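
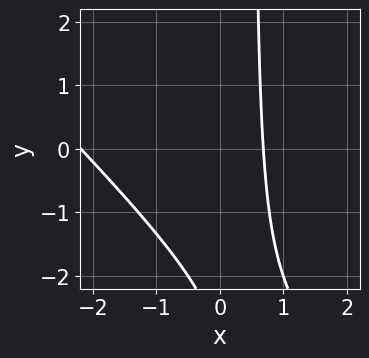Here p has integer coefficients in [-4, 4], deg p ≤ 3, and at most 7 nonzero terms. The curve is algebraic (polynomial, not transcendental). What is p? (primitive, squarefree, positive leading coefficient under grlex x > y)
(a) Degree: no degree-1 curve has this shape, so deg p = 2.
(b) Reading off the gridlines: no y-intercept at any integer in the box.
(c) Assembling these constraints gives the stated polynomial.

2*x^2 + 2*x*y + 3*x - y - 3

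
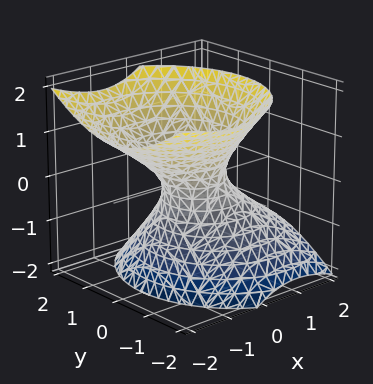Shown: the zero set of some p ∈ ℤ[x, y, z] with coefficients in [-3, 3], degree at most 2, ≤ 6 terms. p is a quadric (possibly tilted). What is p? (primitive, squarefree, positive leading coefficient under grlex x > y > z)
deg p = 2.
From the axis intercepts and sections: no z-intercept at any integer in the box.
These observations pin down the coefficients.

2*x^2 + 2*x*z + 2*y^2 - 2*z^2 - 1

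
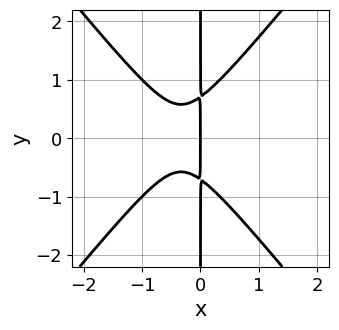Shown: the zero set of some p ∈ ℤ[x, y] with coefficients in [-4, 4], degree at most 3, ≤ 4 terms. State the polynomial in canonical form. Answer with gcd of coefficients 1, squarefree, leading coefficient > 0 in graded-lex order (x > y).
3*x^3 - 2*x*y^2 + 2*x^2 + x

Degree: a generic line meets the curve in up to 3 points, so deg p = 3.
Symmetries: the y ↦ −y reflection is a symmetry, so y appears only in even powers.
Checking where it meets the axes: the visible y-axis segment lies entirely on the curve; it crosses the x-axis at the gridline x = 0.
Putting this together gives p.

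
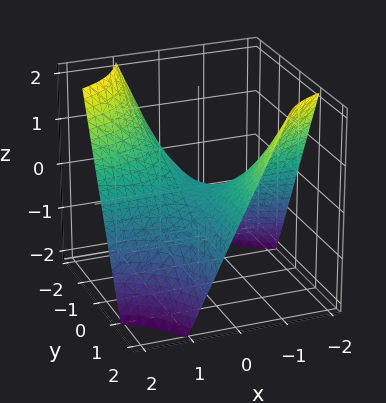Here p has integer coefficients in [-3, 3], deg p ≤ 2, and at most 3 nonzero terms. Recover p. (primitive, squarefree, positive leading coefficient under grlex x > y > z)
x*y + z

1. Degree: a hyperbolic paraboloid; a quadric, so deg p = 2.
2. From the visible intercepts: every point of the y-axis in the box is on the surface; it crosses the z-axis at the gridline z = 0; the visible x-axis segment lies entirely on the surface.
3. Fitting integer coefficients to these (and the overall shape) gives p.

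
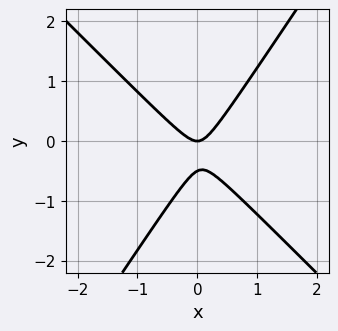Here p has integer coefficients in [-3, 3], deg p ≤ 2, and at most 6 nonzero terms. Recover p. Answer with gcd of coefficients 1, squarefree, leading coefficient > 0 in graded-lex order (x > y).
3*x^2 + x*y - 2*y^2 - y

1. deg p = 2. No degree-1 curve has this shape.
2. Reading off the gridlines: it meets the x-axis at x = 0 (among the integer gridlines); it crosses the y-axis at the gridline y = 0.
3. Putting this together gives p.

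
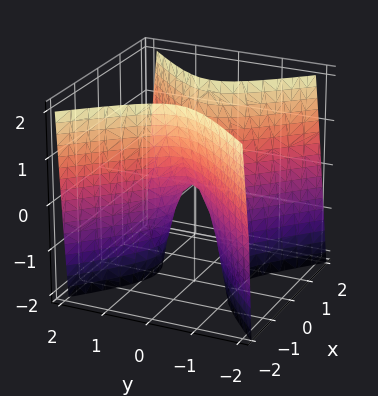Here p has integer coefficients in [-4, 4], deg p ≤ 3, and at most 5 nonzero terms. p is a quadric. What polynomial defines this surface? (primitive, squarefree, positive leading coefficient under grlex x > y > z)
3*x^2 - 3*y^2 - z

1. deg p = 2. A hyperbolic paraboloid; a quadric.
2. Symmetries: mirror symmetry x ↦ −x ⇒ only even powers of x; the y ↦ −y reflection is a symmetry, so y appears only in even powers.
3. Checking where it meets the axes: it meets the x-axis at x = 0 (among the integer gridlines); one z-axis crossing is at z = 0; it meets the y-axis at y = 0 (among the integer gridlines).
4. Putting this together gives p.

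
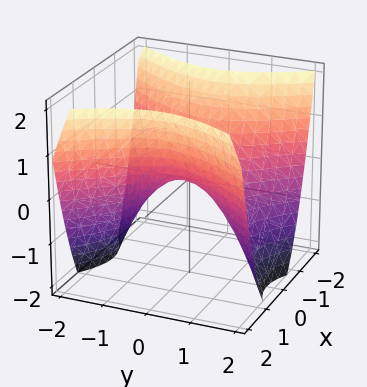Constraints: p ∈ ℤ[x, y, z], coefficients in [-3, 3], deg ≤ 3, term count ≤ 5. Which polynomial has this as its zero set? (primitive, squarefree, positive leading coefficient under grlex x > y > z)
First, deg p = 2.
Then, symmetries: the x ↦ −x reflection is a symmetry, so x appears only in even powers; mirror symmetry y ↦ −y ⇒ only even powers of y.
Then, from the axis intercepts and sections: one x-axis crossing is at x = 0; it crosses the z-axis at the gridline z = 0; one y-axis crossing is at y = 0.
Finally, fitting integer coefficients to these (and the overall shape) gives p.

3*x^2 - 2*y^2 - 3*z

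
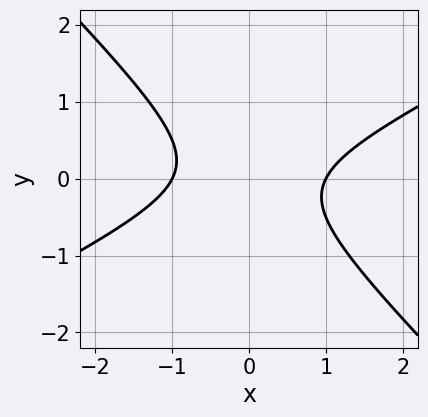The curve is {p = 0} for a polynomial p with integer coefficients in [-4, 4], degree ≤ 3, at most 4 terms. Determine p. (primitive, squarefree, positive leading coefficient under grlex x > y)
(a) The degree is 2 — no degree-1 curve has this shape.
(b) Observable constraints: the curve avoids every integer y-axis point in the box; among the integer gridlines, it crosses the x-axis at x ∈ {-1, 1}.
(c) Assembling these constraints gives the stated polynomial.

x^2 - x*y - 2*y^2 - 1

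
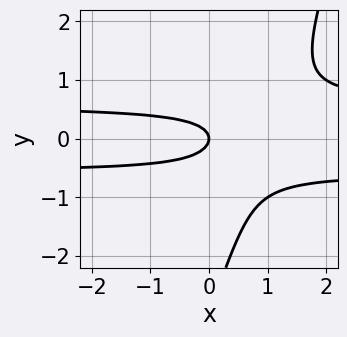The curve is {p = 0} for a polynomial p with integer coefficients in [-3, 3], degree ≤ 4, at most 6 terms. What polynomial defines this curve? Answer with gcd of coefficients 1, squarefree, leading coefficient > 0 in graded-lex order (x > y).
1. Degree: no degree-2 curve has this shape, so deg p = 3.
2. Observable constraints: it crosses the x-axis at the gridline x = 0; it crosses the y-axis at the gridline y = 0.
3. Matching integer coefficients to the picture gives p.

3*x*y^2 - y^3 - 3*y^2 - x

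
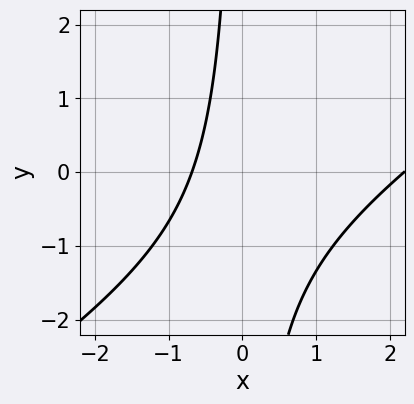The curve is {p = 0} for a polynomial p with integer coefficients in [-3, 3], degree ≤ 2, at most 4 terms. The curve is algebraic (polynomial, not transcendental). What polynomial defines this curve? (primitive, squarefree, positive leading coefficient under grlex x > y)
1. Degree: no degree-1 curve has this shape, so deg p = 2.
2. From the axis intercepts and sections: it misses every integer gridline on the y-axis.
3. Putting this together gives p.

2*x^2 - 3*x*y - 3*x - 3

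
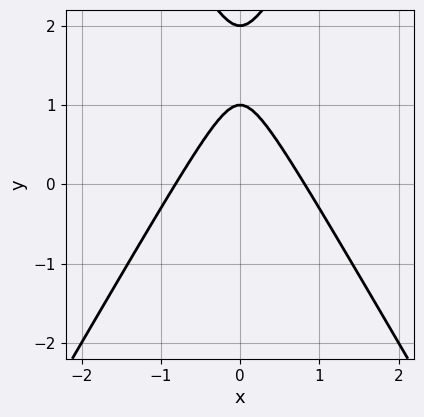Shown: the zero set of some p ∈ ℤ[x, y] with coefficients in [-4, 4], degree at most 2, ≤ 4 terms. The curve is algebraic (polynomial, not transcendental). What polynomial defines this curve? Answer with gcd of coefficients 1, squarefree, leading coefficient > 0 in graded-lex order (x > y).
First, deg p = 2. The shape is more complex than any degree-1 curve.
Next, symmetries: the x ↦ −x reflection is a symmetry, so x appears only in even powers.
Then, against the integer gridlines: the y-axis gridline crossings are at y ∈ {1, 2}.
Finally, matching integer coefficients to the picture gives p.

3*x^2 - y^2 + 3*y - 2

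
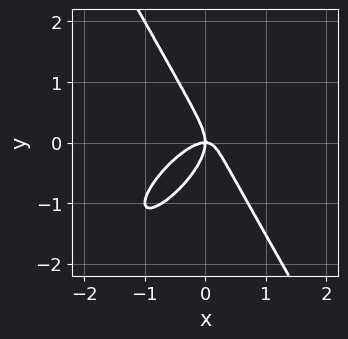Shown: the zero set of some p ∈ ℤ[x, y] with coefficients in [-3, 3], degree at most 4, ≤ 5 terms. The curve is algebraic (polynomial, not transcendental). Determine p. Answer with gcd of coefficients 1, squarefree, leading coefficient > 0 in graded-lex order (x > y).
2*x^3 - 2*x^2*y + y^3 + x*y

1. deg p = 3. A generic line meets the curve in up to 3 points.
2. From the visible intercepts: it meets the x-axis at x = 0 (among the integer gridlines); it crosses the y-axis at the gridline y = 0.
3. Putting this together gives p.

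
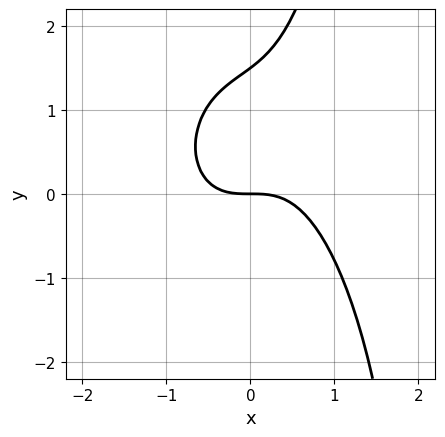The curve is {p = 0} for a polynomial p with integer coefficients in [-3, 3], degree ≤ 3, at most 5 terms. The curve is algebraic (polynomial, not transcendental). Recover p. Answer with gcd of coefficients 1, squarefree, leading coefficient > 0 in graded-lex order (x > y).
3*x^3 + x*y^2 - 2*y^2 + 3*y

(a) The degree is 3 — the shape is more complex than any degree-2 curve.
(b) From the axis intercepts and sections: it meets the x-axis at x = 0 (among the integer gridlines); it crosses the y-axis at the gridline y = 0.
(c) Together with the visible shape, these determine p as stated.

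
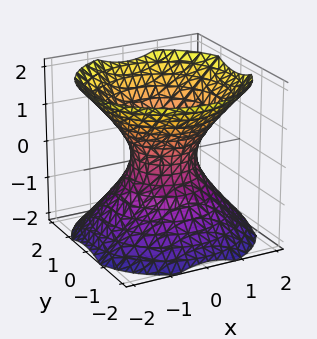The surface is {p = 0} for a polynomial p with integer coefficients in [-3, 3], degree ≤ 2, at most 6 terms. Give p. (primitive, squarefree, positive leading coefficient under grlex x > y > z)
3*x^2 + 3*y^2 - 3*z^2 - 2

First, degree: an hourglass — one-sheet hyperboloid; a quadric, so deg p = 2.
Then, symmetries: the surface is invariant under rotation about z: p = q(x² + y², z); the z ↦ −z reflection is a symmetry, so z appears only in even powers.
Then, observable constraints: it misses every integer gridline on the z-axis; a circular section at z = 1 has radius between 1 and 2.
Finally, these observations pin down the coefficients.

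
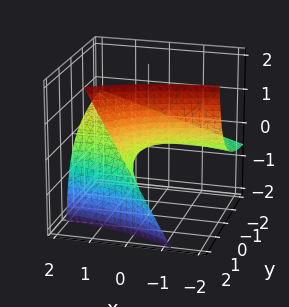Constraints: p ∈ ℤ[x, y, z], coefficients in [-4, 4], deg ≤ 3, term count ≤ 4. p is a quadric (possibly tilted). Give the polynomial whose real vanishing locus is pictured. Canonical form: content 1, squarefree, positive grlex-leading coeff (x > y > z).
x*y - 2*y*z + 3*z

The degree is 2 — no degree-1 surface has this shape.
Observable constraints: every point of the x-axis in the box is on the surface; it crosses the z-axis at the gridline z = 0; the visible y-axis segment lies entirely on the surface.
Assembling these constraints gives the stated polynomial.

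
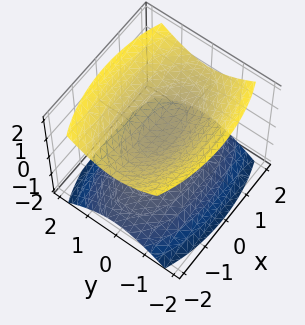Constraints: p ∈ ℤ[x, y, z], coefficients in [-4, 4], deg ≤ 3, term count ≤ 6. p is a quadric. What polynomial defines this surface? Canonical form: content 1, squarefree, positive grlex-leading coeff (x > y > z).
x^2 + 3*y^2 - 3*z^2 + 1

1. The picture has 2 separate pieces. Treating them together as one polynomial.
2. Degree: two sheets facing apart; a quadric, so deg p = 2.
3. Symmetries: the x ↦ −x reflection is a symmetry, so x appears only in even powers; mirror symmetry z ↦ −z ⇒ only even powers of z; mirror symmetry y ↦ −y ⇒ only even powers of y.
4. Against the integer gridlines: no x-intercept at any integer in the box; no y-intercept at any integer in the box.
5. Together with the visible shape, these determine p as stated.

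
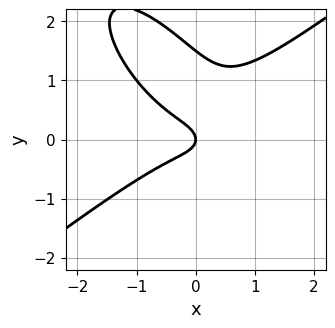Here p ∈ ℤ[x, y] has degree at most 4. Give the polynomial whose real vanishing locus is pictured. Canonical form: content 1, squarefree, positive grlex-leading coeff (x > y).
2*x^3 - 2*x*y^2 - 2*y^3 + 3*y^2 + x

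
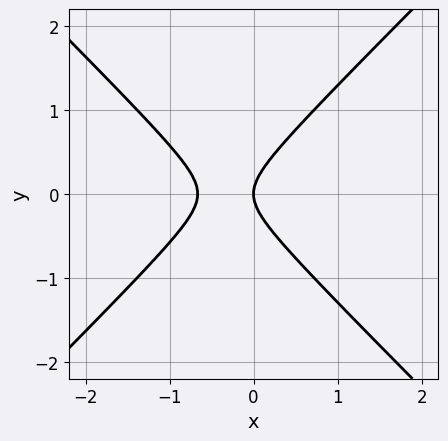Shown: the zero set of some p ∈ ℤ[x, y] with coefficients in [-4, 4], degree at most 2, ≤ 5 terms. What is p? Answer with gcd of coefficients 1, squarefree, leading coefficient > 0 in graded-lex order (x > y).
3*x^2 - 3*y^2 + 2*x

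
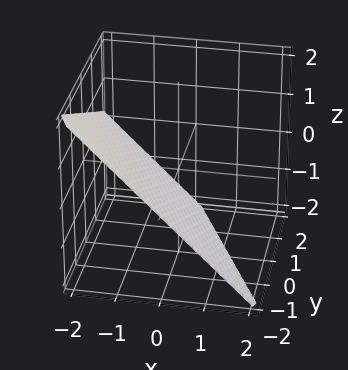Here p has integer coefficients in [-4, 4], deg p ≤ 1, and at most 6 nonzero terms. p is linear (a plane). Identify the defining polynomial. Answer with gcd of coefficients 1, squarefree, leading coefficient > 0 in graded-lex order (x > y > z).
2*x + y + 2*z + 2

The degree is 1 — the surface is flat (a plane).
Reading off the gridlines: one z-axis crossing is at z = -1; one x-axis crossing is at x = -1; it meets the y-axis at y = -2 (among the integer gridlines).
Solving for integer coefficients yields p as stated.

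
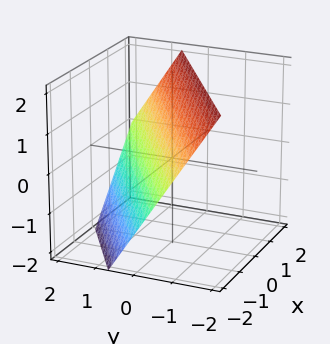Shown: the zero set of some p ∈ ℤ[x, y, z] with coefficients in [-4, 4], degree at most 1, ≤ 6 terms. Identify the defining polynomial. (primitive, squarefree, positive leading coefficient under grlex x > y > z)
2*x - 3*y - 2*z + 2

First, the degree is 1 — every cross-section is a straight line — this is a plane.
Then, reading off the gridlines: one x-axis crossing is at x = -1; it crosses the z-axis at the gridline z = 1.
Finally, fitting integer coefficients to these (and the overall shape) gives p.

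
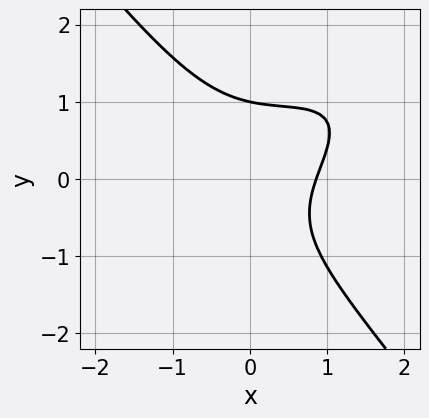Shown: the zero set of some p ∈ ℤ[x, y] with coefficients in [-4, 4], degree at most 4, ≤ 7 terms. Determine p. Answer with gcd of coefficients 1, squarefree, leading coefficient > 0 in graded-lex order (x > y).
(a) The degree is 3 — a generic line meets the curve in up to 3 points.
(b) Reading off the gridlines: it crosses the y-axis at the gridline y = 1.
(c) Together with the visible shape, these determine p as stated.

2*x^3 - 3*x^2*y + 3*y^3 + 2*x - 3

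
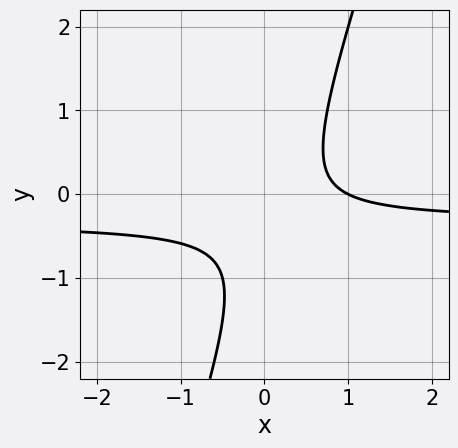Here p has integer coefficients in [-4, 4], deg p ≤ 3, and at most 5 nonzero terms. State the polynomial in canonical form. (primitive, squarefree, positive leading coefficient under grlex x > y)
(a) Degree: no degree-1 curve has this shape, so deg p = 2.
(b) Observable constraints: one x-axis crossing is at x = 1; it misses every integer gridline on the y-axis.
(c) Assembling these constraints gives the stated polynomial.

3*x*y - y^2 + x - y - 1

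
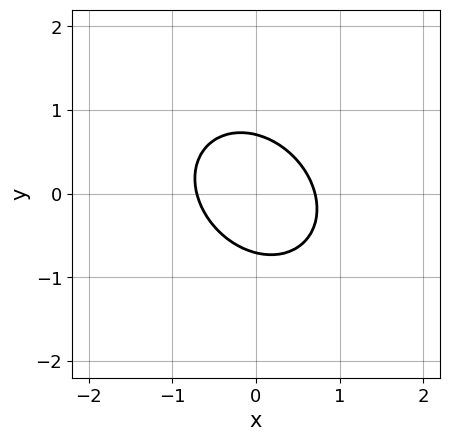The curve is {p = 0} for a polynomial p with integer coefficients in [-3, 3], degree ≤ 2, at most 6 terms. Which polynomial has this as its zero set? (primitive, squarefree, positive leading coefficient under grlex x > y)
2*x^2 + x*y + 2*y^2 - 1

(a) Degree: the shape is more complex than any degree-1 curve, so deg p = 2.
(b) Solving for integer coefficients yields p as stated.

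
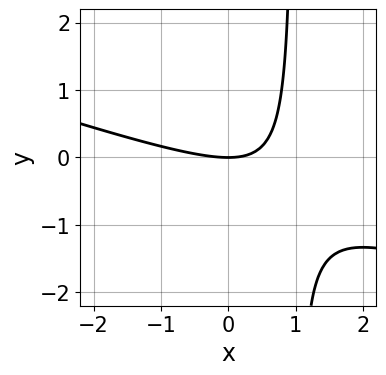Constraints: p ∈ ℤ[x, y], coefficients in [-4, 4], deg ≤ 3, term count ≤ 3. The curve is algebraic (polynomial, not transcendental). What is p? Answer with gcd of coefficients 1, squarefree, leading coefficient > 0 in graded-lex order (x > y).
deg p = 2. The shape is more complex than any degree-1 curve.
Against the integer gridlines: one x-axis crossing is at x = 0; it meets the y-axis at y = 0 (among the integer gridlines).
Fitting integer coefficients to these (and the overall shape) gives p.

x^2 + 3*x*y - 3*y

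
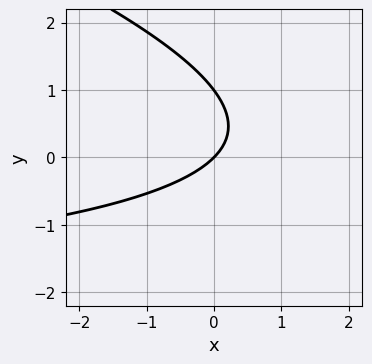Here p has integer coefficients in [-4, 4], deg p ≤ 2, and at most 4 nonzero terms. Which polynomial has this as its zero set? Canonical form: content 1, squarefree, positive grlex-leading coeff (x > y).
x*y + 3*y^2 + 3*x - 3*y

First, the degree is 2 — the shape is more complex than any degree-1 curve.
Then, from the visible intercepts: the y-axis gridline crossings are at y ∈ {0, 1}; it meets the x-axis at x = 0 (among the integer gridlines).
Finally, matching integer coefficients to the picture gives p.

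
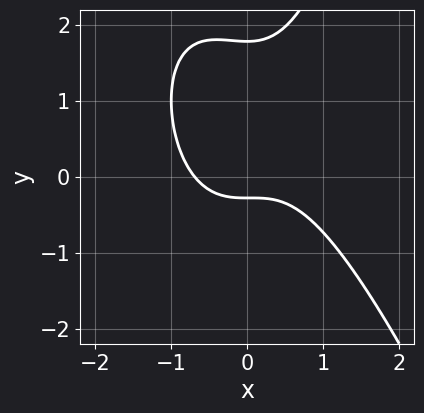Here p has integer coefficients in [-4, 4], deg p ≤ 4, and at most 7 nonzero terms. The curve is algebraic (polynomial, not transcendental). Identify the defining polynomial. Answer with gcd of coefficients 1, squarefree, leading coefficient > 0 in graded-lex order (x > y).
3*x^3 + x^2*y - 2*y^2 + 3*y + 1

Degree: the shape is more complex than any degree-2 curve, so deg p = 3.
The integer polynomial consistent with all of this is the stated p.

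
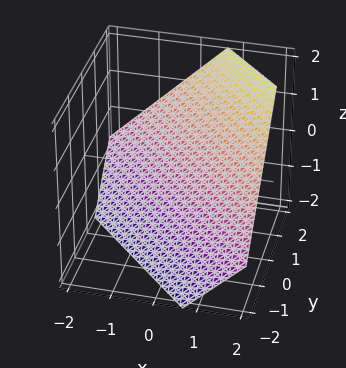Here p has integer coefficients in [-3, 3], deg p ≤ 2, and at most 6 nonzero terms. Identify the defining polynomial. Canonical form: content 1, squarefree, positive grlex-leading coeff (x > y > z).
1. The degree is 1 — every cross-section is a straight line — this is a plane.
2. Solving for integer coefficients yields p as stated.

3*x + 3*y - 3*z - 2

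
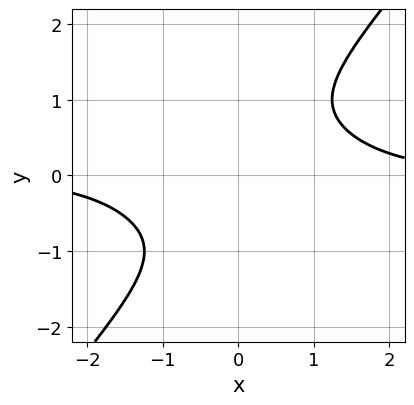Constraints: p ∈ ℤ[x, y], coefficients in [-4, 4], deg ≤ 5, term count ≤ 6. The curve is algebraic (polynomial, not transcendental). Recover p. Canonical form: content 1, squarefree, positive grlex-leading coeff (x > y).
(a) The degree is 4 — a generic line meets the curve in up to 4 points.
(b) Against the integer gridlines: the curve avoids every integer y-axis point in the box; the curve avoids every integer x-axis point in the box.
(c) Solving for integer coefficients yields p as stated.

x^3*y + 2*x^2*y^2 - 2*y^4 - 3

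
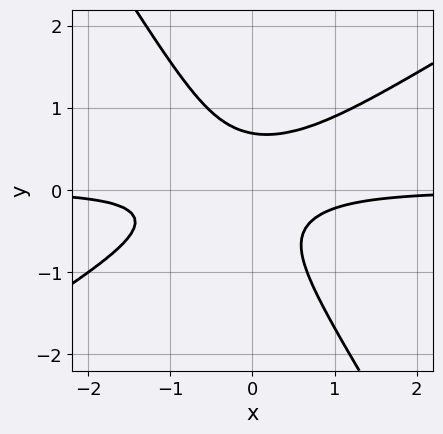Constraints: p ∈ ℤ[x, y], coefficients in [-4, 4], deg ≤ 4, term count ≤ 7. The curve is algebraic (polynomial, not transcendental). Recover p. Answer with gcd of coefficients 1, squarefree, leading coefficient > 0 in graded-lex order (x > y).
3*x^2*y - 3*x*y^2 - 3*y^3 + x*y + 1

(a) deg p = 3. No degree-2 curve has this shape.
(b) Checking where it meets the axes: the curve avoids every integer x-axis point in the box.
(c) These observations pin down the coefficients.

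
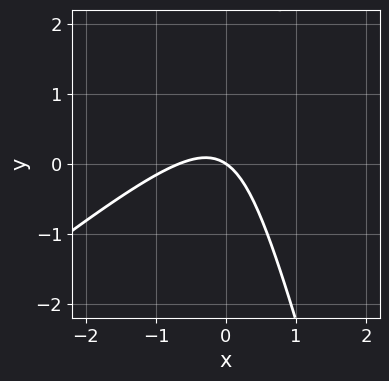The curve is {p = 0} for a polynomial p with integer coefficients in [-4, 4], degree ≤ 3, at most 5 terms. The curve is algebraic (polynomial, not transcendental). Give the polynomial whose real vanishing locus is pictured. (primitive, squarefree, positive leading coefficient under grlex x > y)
(a) The degree is 2 — a generic line meets the curve in up to 2 points.
(b) Observable constraints: it meets the y-axis at y = 0 (among the integer gridlines); it meets the x-axis at x = 0 (among the integer gridlines).
(c) Solving for integer coefficients yields p as stated.

3*x^2 - 3*x*y - y^2 + 2*x + 3*y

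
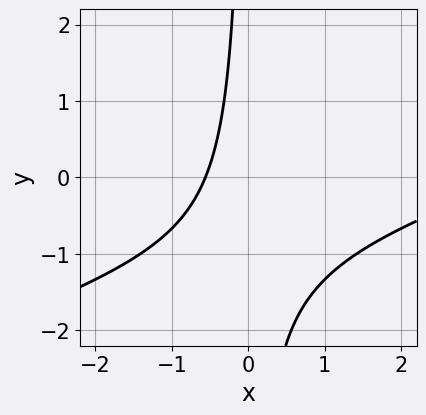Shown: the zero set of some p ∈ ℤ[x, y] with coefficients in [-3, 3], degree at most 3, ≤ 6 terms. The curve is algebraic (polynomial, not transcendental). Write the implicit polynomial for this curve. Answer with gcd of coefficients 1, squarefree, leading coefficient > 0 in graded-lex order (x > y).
1. Degree: no degree-1 curve has this shape, so deg p = 2.
2. Checking where it meets the axes: no y-intercept at any integer in the box.
3. Together with the visible shape, these determine p as stated.

x^2 - 3*x*y - 3*x - 2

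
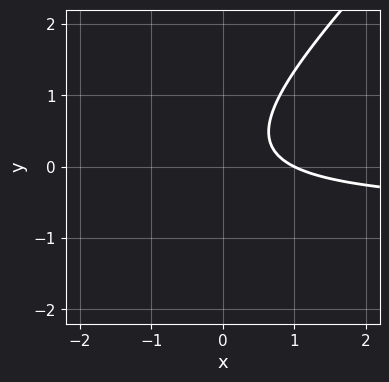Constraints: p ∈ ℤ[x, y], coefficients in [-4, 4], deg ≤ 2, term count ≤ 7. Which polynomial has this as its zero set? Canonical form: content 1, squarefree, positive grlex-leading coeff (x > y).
3*x*y - 3*y^2 + 2*x + y - 2

1. The degree is 2 — a generic line meets the curve in up to 2 points.
2. Observable constraints: no y-intercept at any integer in the box; it meets the x-axis at x = 1 (among the integer gridlines).
3. Matching integer coefficients to the picture gives p.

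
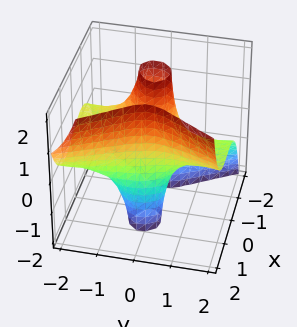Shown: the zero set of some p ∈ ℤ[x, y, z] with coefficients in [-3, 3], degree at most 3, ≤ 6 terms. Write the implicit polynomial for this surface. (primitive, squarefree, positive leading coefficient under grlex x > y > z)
2*x^3 - 2*y^2*z + x*y - 2*x

(a) Degree: the shape is more complex than any degree-2 surface, so deg p = 3.
(b) Against the integer gridlines: every point of the y-axis in the box is on the surface; the x-axis gridline crossings are at x ∈ {-1, 0, 1}; every point of the z-axis in the box is on the surface.
(c) The integer polynomial consistent with all of this is the stated p.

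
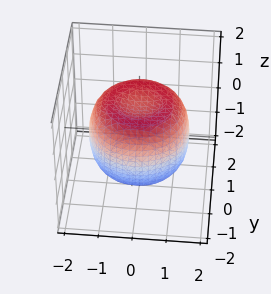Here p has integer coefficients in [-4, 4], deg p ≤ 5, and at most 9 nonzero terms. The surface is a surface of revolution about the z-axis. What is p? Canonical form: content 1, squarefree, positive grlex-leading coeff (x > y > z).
2*x^4 + 4*x^2*y^2 + 2*y^4 - 3*x^2 - 3*y^2 + 3*z^2 - 3

1. The degree is 4 — a generic line meets the surface in up to 4 points.
2. Symmetries: the surface is invariant under rotation about z: p = q(x² + y², z).
3. Checking where it meets the axes: among the integer gridlines, it crosses the z-axis at z ∈ {-1, 1}; a circular section at z = -1 has radius between 1 and 2.
4. These observations pin down the coefficients.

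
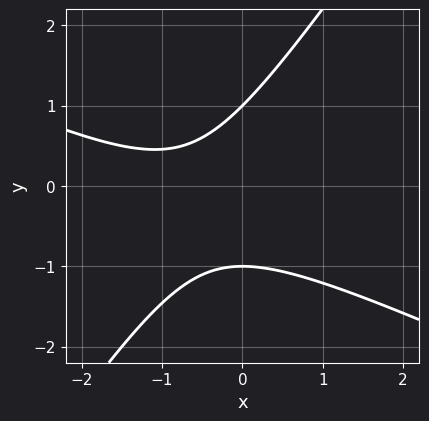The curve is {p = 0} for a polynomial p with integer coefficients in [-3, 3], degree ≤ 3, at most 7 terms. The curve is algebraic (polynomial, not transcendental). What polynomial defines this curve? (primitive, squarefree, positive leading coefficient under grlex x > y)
(a) The degree is 2 — a generic line meets the curve in up to 2 points.
(b) Checking where it meets the axes: among the integer gridlines, it crosses the y-axis at y ∈ {-1, 1}; no x-intercept at any integer in the box.
(c) Assembling these constraints gives the stated polynomial.

2*x^2 + 3*x*y - 3*y^2 + 3*x + 3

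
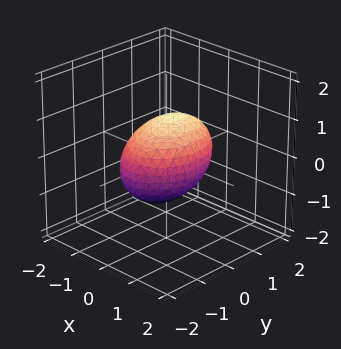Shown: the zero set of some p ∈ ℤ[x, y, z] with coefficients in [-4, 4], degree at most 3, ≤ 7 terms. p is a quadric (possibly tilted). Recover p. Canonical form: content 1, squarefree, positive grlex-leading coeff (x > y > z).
3*x^2 + 2*y^2 - y*z + 3*z^2 - 3

(a) deg p = 2.
(b) From the visible intercepts: among the integer gridlines, it crosses the z-axis at z ∈ {-1, 1}; the x-axis gridline crossings are at x ∈ {-1, 1}.
(c) Putting this together gives p.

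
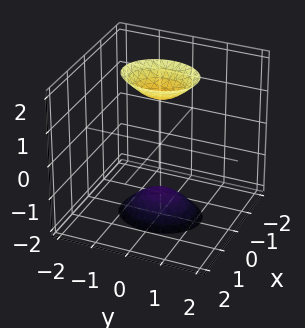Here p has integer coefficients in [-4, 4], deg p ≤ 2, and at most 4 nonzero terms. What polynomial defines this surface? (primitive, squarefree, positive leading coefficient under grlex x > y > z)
3*x^2 + 2*y^2 - z^2 + 2

1. The picture has 2 separate pieces.
2. Degree: two separate bowl-shaped sheets opening away from each other; a quadric, so deg p = 2.
3. Symmetries: the x ↦ −x reflection is a symmetry, so x appears only in even powers; it's symmetric under y → −y, forcing even powers of y; mirror symmetry z ↦ −z ⇒ only even powers of z.
4. From the axis intercepts and sections: the surface avoids every integer x-axis point in the box; it misses every integer gridline on the y-axis.
5. Assembling these constraints gives the stated polynomial.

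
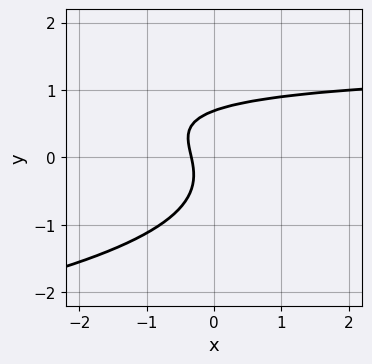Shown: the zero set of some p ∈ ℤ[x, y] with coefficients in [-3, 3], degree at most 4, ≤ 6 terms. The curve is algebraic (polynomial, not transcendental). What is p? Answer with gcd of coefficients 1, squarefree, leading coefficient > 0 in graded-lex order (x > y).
First, deg p = 3.
Finally, matching integer coefficients to the picture gives p.

3*y^3 + 2*x*y - 3*x - 1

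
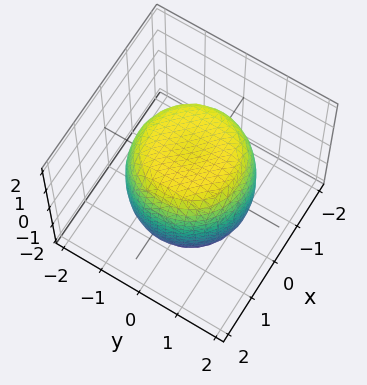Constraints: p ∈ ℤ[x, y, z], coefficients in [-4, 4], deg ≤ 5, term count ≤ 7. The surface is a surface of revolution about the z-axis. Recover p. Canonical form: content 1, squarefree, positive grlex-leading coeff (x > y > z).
x^4 + 2*x^2*y^2 + y^4 - x^2 - y^2 + z^2 - 2

(a) The degree is 4 — a generic line meets the surface in up to 4 points.
(b) By symmetry, the z-axis is an axis of rotation, so x and y enter only as x² + y².
(c) Against the integer gridlines: a circular section at z = 0 has radius between 1 and 2.
(d) Matching integer coefficients to the picture gives p.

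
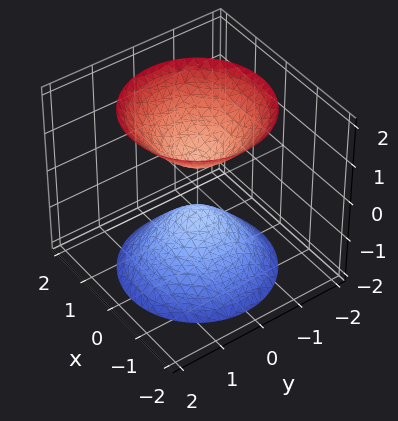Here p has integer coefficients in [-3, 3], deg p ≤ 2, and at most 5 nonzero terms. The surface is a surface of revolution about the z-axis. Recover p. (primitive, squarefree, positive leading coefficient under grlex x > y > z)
1. The picture has 2 separate pieces.
2. Degree: no degree-1 surface has this shape, so deg p = 2.
3. By symmetry, every cross-section ⟂ z is a circle, so x, y appear only via x² + y².
4. Against the integer gridlines: it misses every integer gridline on the x-axis; no y-intercept at any integer in the box; a circular section at z = -2 has radius between 1 and 2.
5. Fitting integer coefficients to these (and the overall shape) gives p.

3*x^2 + 3*y^2 - 2*z^2 + 1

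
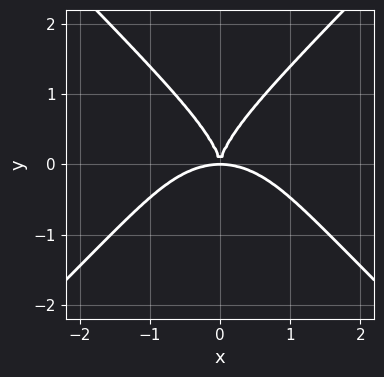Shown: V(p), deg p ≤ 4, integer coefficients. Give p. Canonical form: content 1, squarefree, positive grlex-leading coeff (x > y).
x^4 - y^4 + 2*x^2*y

Degree: the shape is more complex than any degree-3 curve, so deg p = 4.
Symmetries: mirror symmetry x ↦ −x ⇒ only even powers of x.
Against the integer gridlines: it meets the x-axis at x = 0 (among the integer gridlines); one y-axis crossing is at y = 0.
Solving for integer coefficients yields p as stated.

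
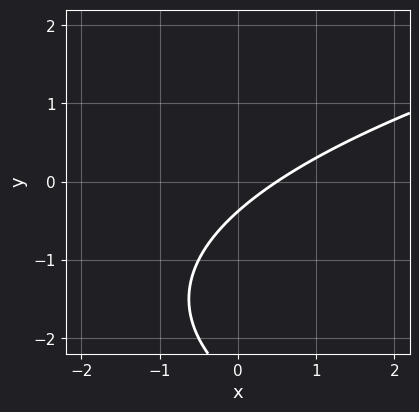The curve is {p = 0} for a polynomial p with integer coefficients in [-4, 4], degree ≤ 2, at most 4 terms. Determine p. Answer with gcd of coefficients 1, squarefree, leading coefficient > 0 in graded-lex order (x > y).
y^2 - 2*x + 3*y + 1

(a) deg p = 2. The shape is more complex than any degree-1 curve.
(b) The integer polynomial consistent with all of this is the stated p.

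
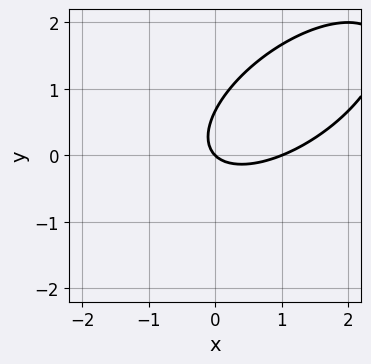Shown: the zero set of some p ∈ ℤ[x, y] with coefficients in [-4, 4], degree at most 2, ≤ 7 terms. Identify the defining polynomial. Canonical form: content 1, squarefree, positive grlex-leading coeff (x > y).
First, degree: a generic line meets the curve in up to 2 points, so deg p = 2.
Then, from the visible intercepts: among the integer gridlines, it crosses the x-axis at x ∈ {0, 1}; one y-axis crossing is at y = 0.
Finally, solving for integer coefficients yields p as stated.

2*x^2 - 3*x*y + 3*y^2 - 2*x - 2*y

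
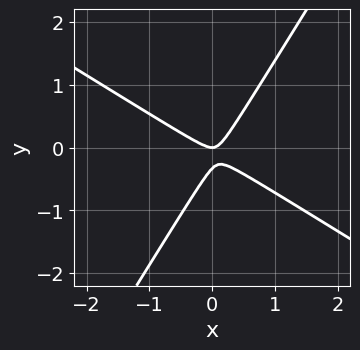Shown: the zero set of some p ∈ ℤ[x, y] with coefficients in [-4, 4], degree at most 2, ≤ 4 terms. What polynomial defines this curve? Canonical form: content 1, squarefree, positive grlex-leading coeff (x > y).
1. deg p = 2. No degree-1 curve has this shape.
2. From the visible intercepts: it crosses the y-axis at the gridline y = 0; it meets the x-axis at x = 0 (among the integer gridlines).
3. Together with the visible shape, these determine p as stated.

3*x^2 + 3*x*y - 3*y^2 - y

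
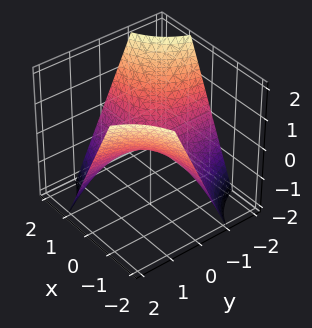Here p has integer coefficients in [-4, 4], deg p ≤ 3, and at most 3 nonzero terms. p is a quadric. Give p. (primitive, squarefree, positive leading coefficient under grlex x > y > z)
x*y + z

(a) The degree is 2 — a saddle surface; a quadric.
(b) Reading off the gridlines: every point of the x-axis in the box is on the surface; one z-axis crossing is at z = 0.
(c) The integer polynomial consistent with all of this is the stated p. Check: (0, -2, 0) on the y-axis lies on the surface, and p(0, -2, 0) = 0. ✓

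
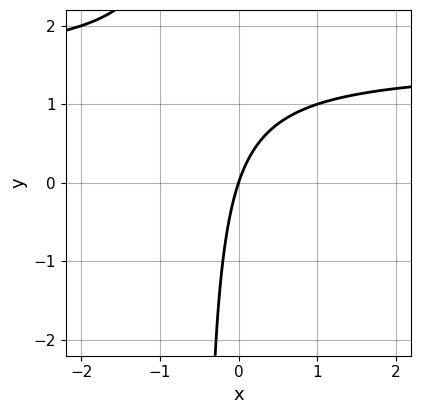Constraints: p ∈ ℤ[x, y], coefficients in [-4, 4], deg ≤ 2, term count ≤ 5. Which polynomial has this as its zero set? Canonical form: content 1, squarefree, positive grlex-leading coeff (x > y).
First, deg p = 2.
Then, against the integer gridlines: one y-axis crossing is at y = 0; one x-axis crossing is at x = 0.
Finally, matching integer coefficients to the picture gives p.

2*x*y - 3*x + y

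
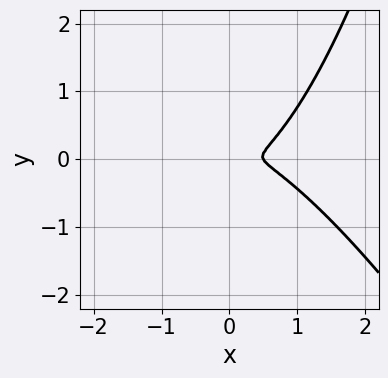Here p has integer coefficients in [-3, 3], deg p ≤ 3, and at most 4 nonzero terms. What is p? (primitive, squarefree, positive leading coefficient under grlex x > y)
Degree: no degree-2 curve has this shape, so deg p = 3.
The integer polynomial consistent with all of this is the stated p.

2*x^3 + x^2*y - x^2 - 3*y^2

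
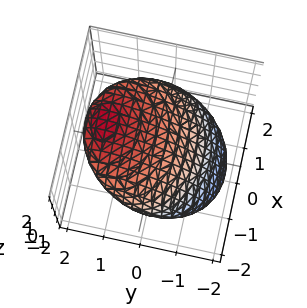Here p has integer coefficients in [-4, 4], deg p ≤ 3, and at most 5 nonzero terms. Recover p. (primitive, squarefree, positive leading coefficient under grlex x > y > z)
1. The degree is 2 — a generic line meets the surface in up to 2 points.
2. Putting this together gives p.

x^2 + 2*y^2 - 3*y*z + 2*z^2 - 3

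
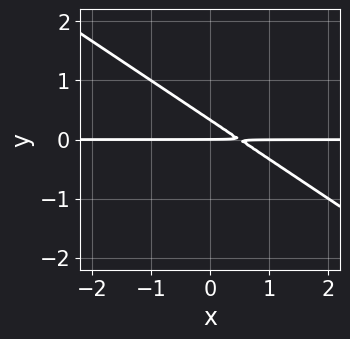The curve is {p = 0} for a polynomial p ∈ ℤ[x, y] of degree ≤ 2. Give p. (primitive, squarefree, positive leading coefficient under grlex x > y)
1. deg p = 2. No degree-1 curve has this shape.
2. From the visible intercepts: it meets the y-axis at y = 0 (among the integer gridlines); every point of the x-axis in the box is on the curve.
3. Fitting integer coefficients to these (and the overall shape) gives p.

2*x*y + 3*y^2 - y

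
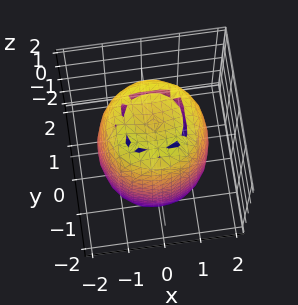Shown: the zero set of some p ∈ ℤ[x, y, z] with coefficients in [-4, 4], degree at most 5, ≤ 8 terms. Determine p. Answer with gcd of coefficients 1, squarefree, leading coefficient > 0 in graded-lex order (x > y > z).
2*x^4 + 4*x^2*y^2 + 2*y^4 - 3*x^2 - 3*y^2 + z^2 - 3

1. Degree: a generic line meets the surface in up to 4 points, so deg p = 4.
2. Symmetries: rotational symmetry about the z-axis ⇒ p depends on x, y only through x² + y².
3. Against the integer gridlines: a circular section at z = 0 has radius between 1 and 2.
4. Assembling these constraints gives the stated polynomial.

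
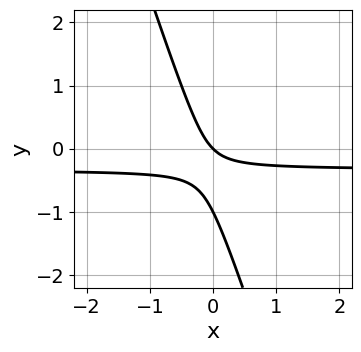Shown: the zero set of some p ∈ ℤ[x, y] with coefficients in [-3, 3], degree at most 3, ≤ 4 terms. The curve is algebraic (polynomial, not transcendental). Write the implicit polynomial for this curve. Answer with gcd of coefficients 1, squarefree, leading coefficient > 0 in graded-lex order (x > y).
3*x*y + y^2 + x + y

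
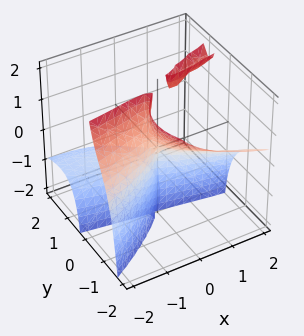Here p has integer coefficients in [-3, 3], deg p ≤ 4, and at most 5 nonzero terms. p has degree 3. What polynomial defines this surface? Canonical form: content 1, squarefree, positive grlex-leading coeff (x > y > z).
There are 2 components.
deg p = 3.
From the visible intercepts: every point of the z-axis in the box is on the surface; it meets the x-axis at x = 0 (among the integer gridlines); one y-axis crossing is at y = 0.
Assembling these constraints gives the stated polynomial.

3*x*y*z - 2*y^3 - 3*y^2*z - x^2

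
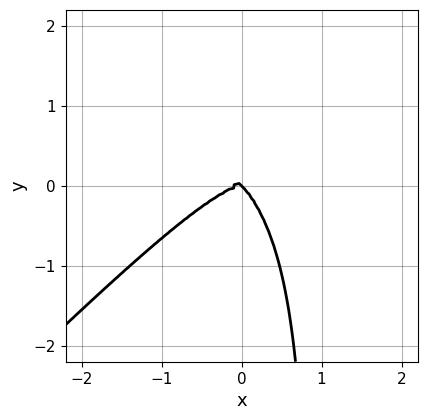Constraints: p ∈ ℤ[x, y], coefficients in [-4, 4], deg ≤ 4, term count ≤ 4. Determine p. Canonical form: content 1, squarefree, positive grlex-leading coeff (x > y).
x^4 - x*y^3 + x*y^2 + y^3

deg p = 4. The shape is more complex than any degree-3 curve.
From the visible intercepts: it crosses the y-axis at the gridline y = 0; one x-axis crossing is at x = 0.
Matching integer coefficients to the picture gives p.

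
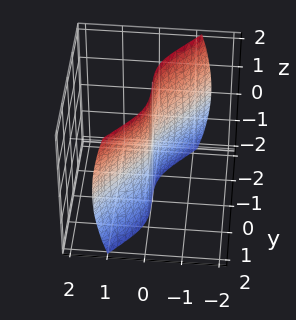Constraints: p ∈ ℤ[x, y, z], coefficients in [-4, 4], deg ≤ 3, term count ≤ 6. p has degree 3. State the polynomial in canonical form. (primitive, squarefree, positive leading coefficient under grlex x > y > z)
3*x^3 + x*z^2 - y^3 + x

First, degree: a generic line meets the surface in up to 3 points, so deg p = 3.
Next, from the axis intercepts and sections: one y-axis crossing is at y = 0; it crosses the x-axis at the gridline x = 0; the visible z-axis segment lies entirely on the surface.
Finally, the integer polynomial consistent with all of this is the stated p.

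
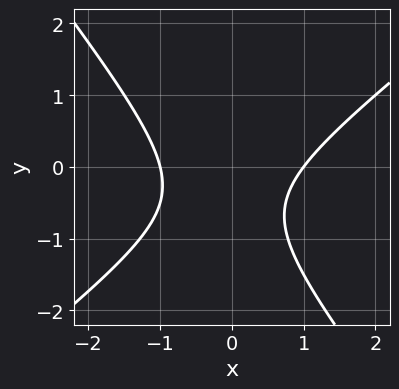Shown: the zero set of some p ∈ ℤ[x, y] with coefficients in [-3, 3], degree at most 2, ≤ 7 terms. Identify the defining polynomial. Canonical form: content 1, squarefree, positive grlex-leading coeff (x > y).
2*x^2 - x*y - 2*y^2 - 2*y - 2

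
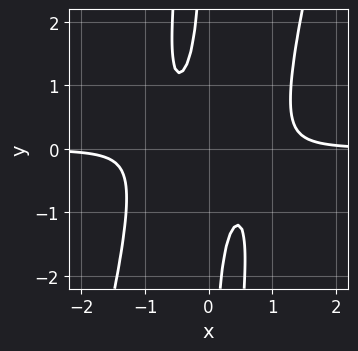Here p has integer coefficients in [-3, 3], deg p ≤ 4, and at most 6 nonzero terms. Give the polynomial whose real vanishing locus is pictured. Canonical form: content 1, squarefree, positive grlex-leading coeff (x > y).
1. deg p = 4. No degree-3 curve has this shape.
2. Checking where it meets the axes: no y-intercept at any integer in the box; the curve avoids every integer x-axis point in the box.
3. Solving for integer coefficients yields p as stated.

3*x^3*y - x^2*y^2 - 3*x*y - 1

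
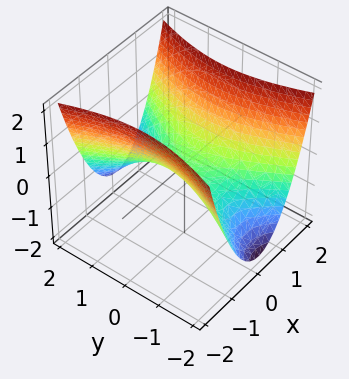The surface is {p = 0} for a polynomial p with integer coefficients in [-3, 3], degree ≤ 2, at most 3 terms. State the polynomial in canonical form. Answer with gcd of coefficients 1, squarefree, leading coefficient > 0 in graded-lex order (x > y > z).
3*x^2 - y^2 - 3*z

First, the degree is 2 — a hyperbolic paraboloid; a quadric.
Then, symmetries: mirror symmetry y ↦ −y ⇒ only even powers of y; mirror symmetry x ↦ −x ⇒ only even powers of x.
Next, observable constraints: it meets the x-axis at x = 0 (among the integer gridlines); one z-axis crossing is at z = 0.
Finally, solving for integer coefficients yields p as stated.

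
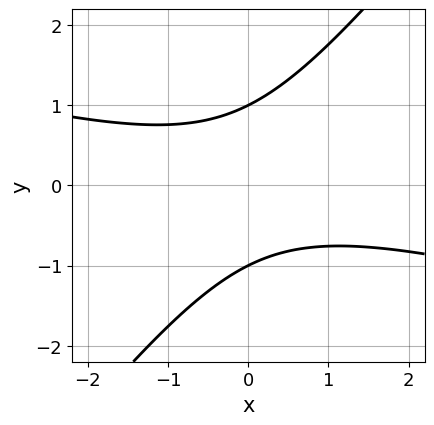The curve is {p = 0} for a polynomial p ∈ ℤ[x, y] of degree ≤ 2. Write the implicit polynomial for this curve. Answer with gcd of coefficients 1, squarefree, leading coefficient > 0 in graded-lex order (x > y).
x^2 + 3*x*y - 3*y^2 + 3

1. deg p = 2. A generic line meets the curve in up to 2 points.
2. Observable constraints: it misses every integer gridline on the x-axis; the y-axis gridline crossings are at y ∈ {-1, 1}.
3. Fitting integer coefficients to these (and the overall shape) gives p.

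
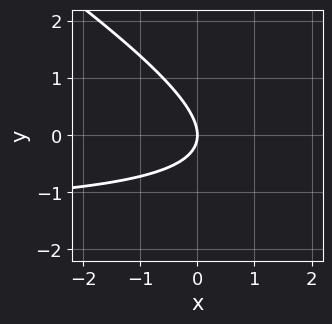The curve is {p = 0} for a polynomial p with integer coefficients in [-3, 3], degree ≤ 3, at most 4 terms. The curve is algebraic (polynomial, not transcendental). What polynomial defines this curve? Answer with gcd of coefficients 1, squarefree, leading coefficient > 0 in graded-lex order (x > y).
2*x*y + 3*y^2 + 3*x

1. Degree: no degree-1 curve has this shape, so deg p = 2.
2. Against the integer gridlines: it meets the y-axis at y = 0 (among the integer gridlines); it meets the x-axis at x = 0 (among the integer gridlines).
3. Assembling these constraints gives the stated polynomial.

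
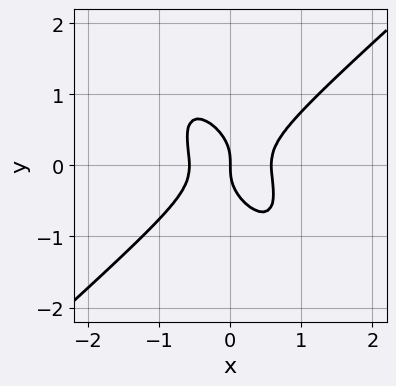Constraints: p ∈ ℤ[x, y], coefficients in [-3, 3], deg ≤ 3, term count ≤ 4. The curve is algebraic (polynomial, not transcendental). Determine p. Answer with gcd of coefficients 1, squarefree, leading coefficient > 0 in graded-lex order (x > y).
3*x^3 - 2*x*y^2 - 2*y^3 - x

1. The degree is 3 — no degree-2 curve has this shape.
2. From the axis intercepts and sections: one y-axis crossing is at y = 0; one x-axis crossing is at x = 0.
3. Matching integer coefficients to the picture gives p.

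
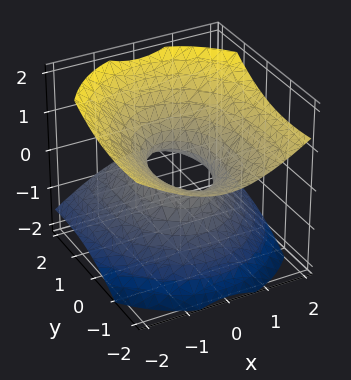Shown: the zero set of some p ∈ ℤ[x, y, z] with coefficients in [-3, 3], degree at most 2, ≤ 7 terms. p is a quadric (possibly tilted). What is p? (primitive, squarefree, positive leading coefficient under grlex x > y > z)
The degree is 2 — the shape is more complex than any degree-1 surface.
From the axis intercepts and sections: the y-axis gridline crossings are at y ∈ {-1, 1}; the surface avoids every integer z-axis point in the box.
Assembling these constraints gives the stated polynomial.

2*x^2 + y^2 + 2*y*z - 3*z^2 - 1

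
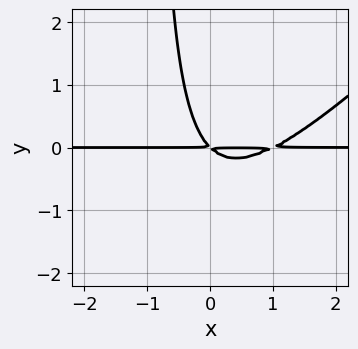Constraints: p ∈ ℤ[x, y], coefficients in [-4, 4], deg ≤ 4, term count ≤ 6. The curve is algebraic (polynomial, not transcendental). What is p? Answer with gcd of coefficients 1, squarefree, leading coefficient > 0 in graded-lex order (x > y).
1. Degree: no degree-2 curve has this shape, so deg p = 3.
2. From the axis intercepts and sections: every point of the x-axis in the box is on the curve.
3. Putting this together gives p.

x^2*y - x*y^2 - x*y - y^2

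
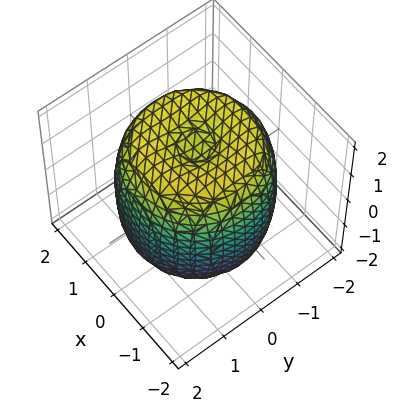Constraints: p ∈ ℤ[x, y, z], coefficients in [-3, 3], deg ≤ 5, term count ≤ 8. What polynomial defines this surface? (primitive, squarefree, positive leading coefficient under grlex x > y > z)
(a) Degree: the shape is more complex than any degree-3 surface, so deg p = 4.
(b) Symmetries: the z-axis is an axis of rotation, so x and y enter only as x² + y².
(c) From the axis intercepts and sections: a circular section at z = 0 has radius between 1 and 2.
(d) Fitting integer coefficients to these (and the overall shape) gives p.

x^4 + 2*x^2*y^2 + y^4 - 2*x^2 - 2*y^2 + z^2 - 2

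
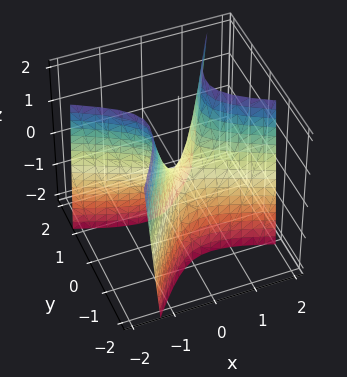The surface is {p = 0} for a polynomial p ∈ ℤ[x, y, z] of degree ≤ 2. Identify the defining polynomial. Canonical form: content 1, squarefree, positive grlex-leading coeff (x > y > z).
First, the degree is 2 — a generic line meets the surface in up to 2 points.
Then, checking where it meets the axes: it meets the z-axis at z = 0 (among the integer gridlines); it crosses the x-axis at the gridline x = 0.
Finally, matching integer coefficients to the picture gives p.

2*x^2 + 3*x*y - 3*y^2 - z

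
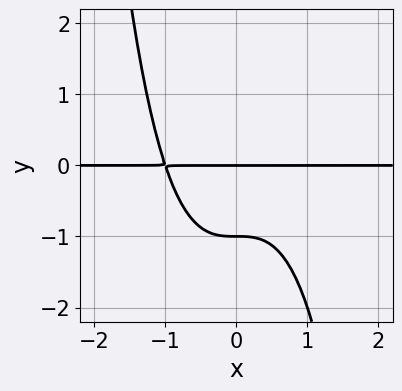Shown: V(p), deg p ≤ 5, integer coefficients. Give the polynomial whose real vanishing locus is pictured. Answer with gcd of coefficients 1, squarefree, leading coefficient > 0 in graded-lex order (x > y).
x^3*y + y^2 + y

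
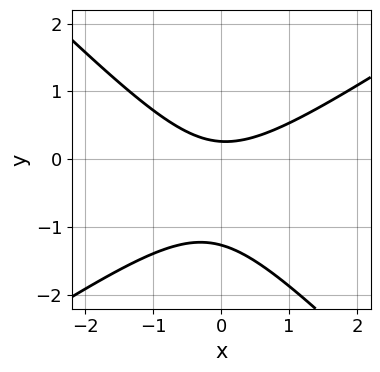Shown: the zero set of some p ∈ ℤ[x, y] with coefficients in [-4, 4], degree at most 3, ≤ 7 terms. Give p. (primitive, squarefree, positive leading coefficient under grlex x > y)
1. deg p = 2. The shape is more complex than any degree-1 curve.
2. Against the integer gridlines: the curve avoids every integer x-axis point in the box.
3. Solving for integer coefficients yields p as stated.

2*x^2 - x*y - 3*y^2 - 3*y + 1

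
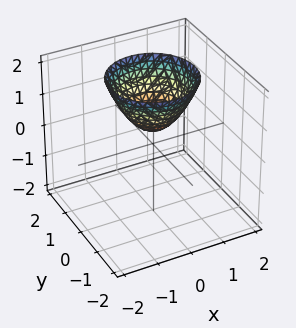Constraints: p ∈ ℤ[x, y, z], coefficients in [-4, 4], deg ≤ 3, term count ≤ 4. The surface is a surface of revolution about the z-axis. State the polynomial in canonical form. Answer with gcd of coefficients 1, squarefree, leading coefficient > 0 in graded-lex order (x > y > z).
The degree is 2 — no degree-1 surface has this shape.
Symmetries: rotational symmetry about the z-axis ⇒ p depends on x, y only through x² + y².
From the axis intercepts and sections: no y-intercept at any integer in the box; a circular section at z = 2 has radius between 1 and 2.
Matching integer coefficients to the picture gives p.

2*x^2 + 2*y^2 - 2*z + 1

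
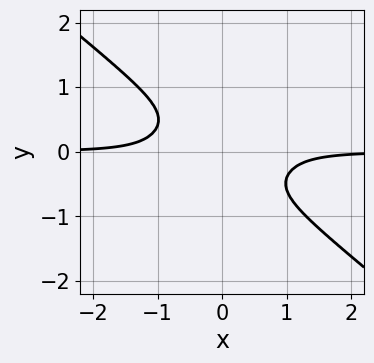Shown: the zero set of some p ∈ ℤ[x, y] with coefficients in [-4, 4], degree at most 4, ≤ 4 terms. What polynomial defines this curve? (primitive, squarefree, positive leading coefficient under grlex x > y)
3*x^3*y - 2*x*y^3 + 3*y^4 + 1

The degree is 4 — a generic line meets the curve in up to 4 points.
From the axis intercepts and sections: the curve avoids every integer y-axis point in the box; it misses every integer gridline on the x-axis.
Solving for integer coefficients yields p as stated.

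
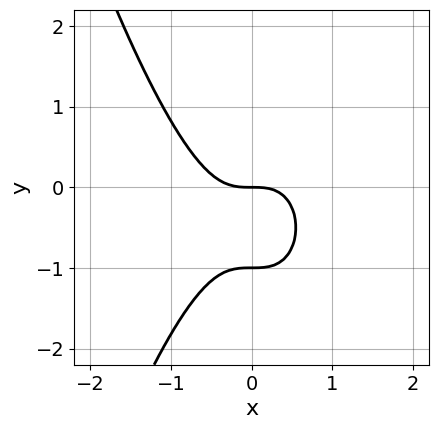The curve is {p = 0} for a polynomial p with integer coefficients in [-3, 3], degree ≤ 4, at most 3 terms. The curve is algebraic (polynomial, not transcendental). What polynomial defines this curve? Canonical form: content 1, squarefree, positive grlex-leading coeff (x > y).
1. deg p = 3. The shape is more complex than any degree-2 curve.
2. From the visible intercepts: among the integer gridlines, it crosses the y-axis at y ∈ {-1, 0}; it meets the x-axis at x = 0 (among the integer gridlines).
3. Fitting integer coefficients to these (and the overall shape) gives p.

3*x^3 + 2*y^2 + 2*y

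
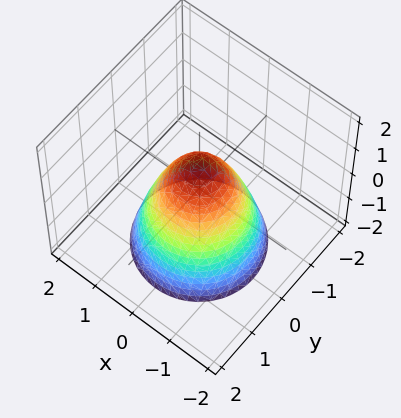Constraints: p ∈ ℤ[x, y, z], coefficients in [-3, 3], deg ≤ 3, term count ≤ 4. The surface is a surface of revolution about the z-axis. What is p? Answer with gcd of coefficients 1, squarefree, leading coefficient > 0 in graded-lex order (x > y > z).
3*x^2 + 3*y^2 + 2*z - 2

The degree is 2 — the shape is more complex than any degree-1 surface.
Symmetry: the surface is invariant under rotation about z: p = q(x² + y², z).
Checking where it meets the axes: a circular section at z = 0 has radius between 0 and 1; it crosses the z-axis at the gridline z = 1.
Putting this together gives p.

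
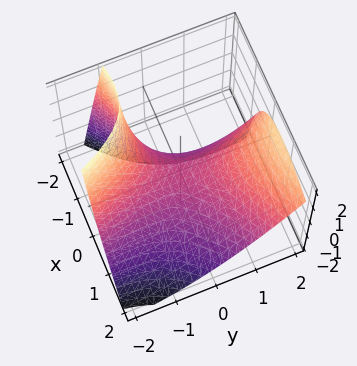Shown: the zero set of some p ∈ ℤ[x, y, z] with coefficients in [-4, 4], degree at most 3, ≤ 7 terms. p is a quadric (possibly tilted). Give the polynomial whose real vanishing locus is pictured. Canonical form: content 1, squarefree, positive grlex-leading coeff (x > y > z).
(a) Degree: the shape is more complex than any degree-1 surface, so deg p = 2.
(b) From the visible intercepts: one z-axis crossing is at z = 0; it meets the x-axis at x = 0 (among the integer gridlines).
(c) Together with the visible shape, these determine p as stated.

2*x^2 - 3*x*y + 2*x*z - y^2 + 3*z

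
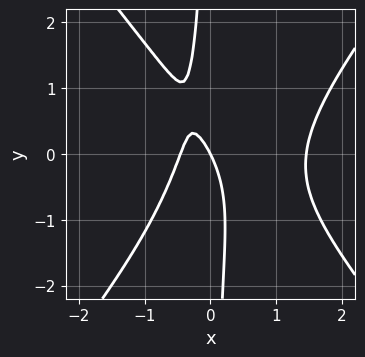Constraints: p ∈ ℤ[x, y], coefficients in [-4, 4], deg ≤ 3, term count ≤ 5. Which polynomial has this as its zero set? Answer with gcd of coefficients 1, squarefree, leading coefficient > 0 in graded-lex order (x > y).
3*x^3 - 2*x*y^2 - 3*x^2 - 2*x - y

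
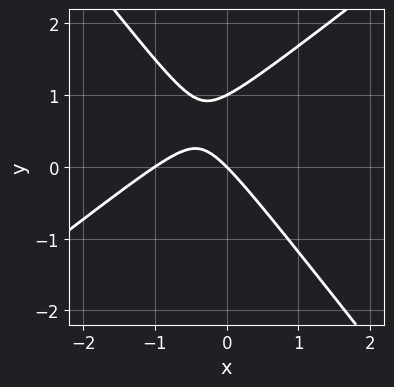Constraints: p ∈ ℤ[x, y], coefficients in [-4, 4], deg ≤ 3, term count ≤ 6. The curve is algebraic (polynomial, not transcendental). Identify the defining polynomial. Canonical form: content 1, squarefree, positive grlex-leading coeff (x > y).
2*x^2 - x*y - 2*y^2 + 2*x + 2*y

(a) deg p = 2. A generic line meets the curve in up to 2 points.
(b) Observable constraints: the x-axis gridline crossings are at x ∈ {-1, 0}; the y-axis gridline crossings are at y ∈ {0, 1}.
(c) These observations pin down the coefficients.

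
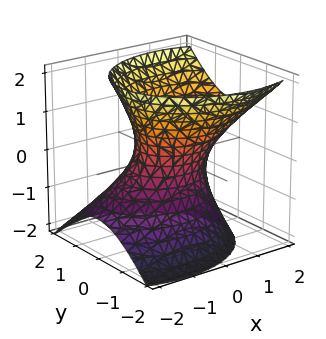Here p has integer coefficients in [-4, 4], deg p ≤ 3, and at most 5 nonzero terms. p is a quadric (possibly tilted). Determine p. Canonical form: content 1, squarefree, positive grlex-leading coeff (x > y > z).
2*x^2 - 2*x*z + 3*y^2 - 2*z^2 - 2

1. deg p = 2. The shape is more complex than any degree-1 surface.
2. Checking where it meets the axes: no z-intercept at any integer in the box; among the integer gridlines, it crosses the x-axis at x ∈ {-1, 1}.
3. Fitting integer coefficients to these (and the overall shape) gives p.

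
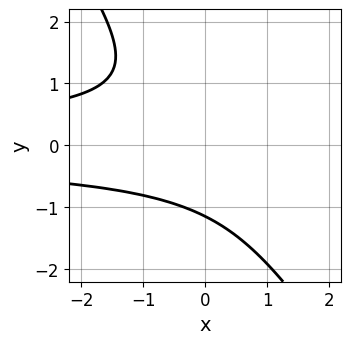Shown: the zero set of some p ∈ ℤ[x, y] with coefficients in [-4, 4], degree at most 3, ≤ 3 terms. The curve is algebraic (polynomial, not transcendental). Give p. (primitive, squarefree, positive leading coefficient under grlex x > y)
1. deg p = 3.
2. From the axis intercepts and sections: no x-intercept at any integer in the box.
3. These observations pin down the coefficients.

3*x*y^2 + 2*y^3 + 3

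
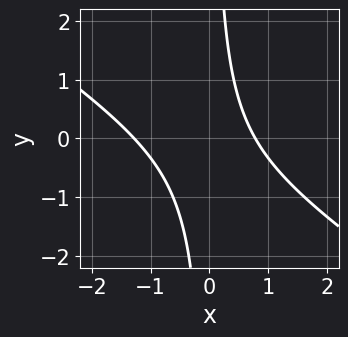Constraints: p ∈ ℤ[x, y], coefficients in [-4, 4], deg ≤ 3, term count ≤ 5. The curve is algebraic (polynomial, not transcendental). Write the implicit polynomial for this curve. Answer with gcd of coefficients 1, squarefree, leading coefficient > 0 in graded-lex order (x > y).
(a) deg p = 2. A generic line meets the curve in up to 2 points.
(b) From the axis intercepts and sections: it misses every integer gridline on the y-axis.
(c) Together with the visible shape, these determine p as stated.

2*x^2 + 3*x*y + x - 2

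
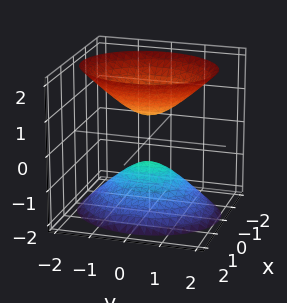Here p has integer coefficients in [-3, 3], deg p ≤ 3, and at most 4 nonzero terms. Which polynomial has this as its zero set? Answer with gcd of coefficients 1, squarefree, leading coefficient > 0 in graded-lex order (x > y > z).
3*x^2 + 2*y^2 - 2*z^2 + 1

1. I count 2 distinct pieces.
2. The degree is 2 — two sheets facing apart; a quadric.
3. Symmetries: the z ↦ −z reflection is a symmetry, so z appears only in even powers; mirror symmetry x ↦ −x ⇒ only even powers of x; it's symmetric under y → −y, forcing even powers of y.
4. From the visible intercepts: the surface avoids every integer x-axis point in the box; it misses every integer gridline on the y-axis.
5. Matching integer coefficients to the picture gives p.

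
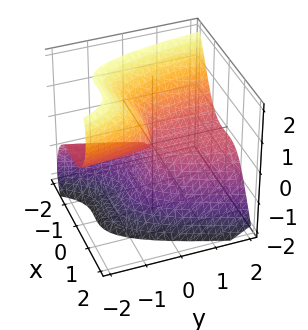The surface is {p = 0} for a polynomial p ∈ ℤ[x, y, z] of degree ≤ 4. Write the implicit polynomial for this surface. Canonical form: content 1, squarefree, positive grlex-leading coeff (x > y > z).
3*x^3 - x^2*y + z^3 + 3*y*z

(a) Degree: a generic line meets the surface in up to 3 points, so deg p = 3.
(b) Observable constraints: it meets the z-axis at z = 0 (among the integer gridlines); the visible y-axis segment lies entirely on the surface; one x-axis crossing is at x = 0.
(c) Putting this together gives p.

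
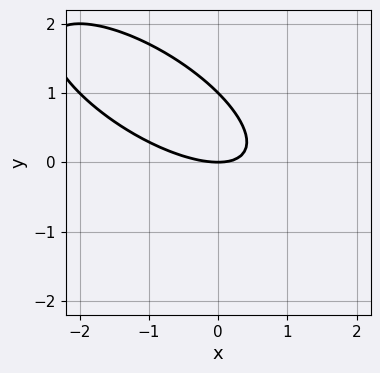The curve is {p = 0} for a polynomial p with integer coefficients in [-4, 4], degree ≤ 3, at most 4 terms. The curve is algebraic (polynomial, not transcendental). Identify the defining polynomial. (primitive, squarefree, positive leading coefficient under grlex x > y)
x^2 + 2*x*y + 2*y^2 - 2*y

First, degree: a generic line meets the curve in up to 2 points, so deg p = 2.
Then, from the axis intercepts and sections: it meets the x-axis at x = 0 (among the integer gridlines); the y-axis gridline crossings are at y ∈ {0, 1}.
Finally, the integer polynomial consistent with all of this is the stated p.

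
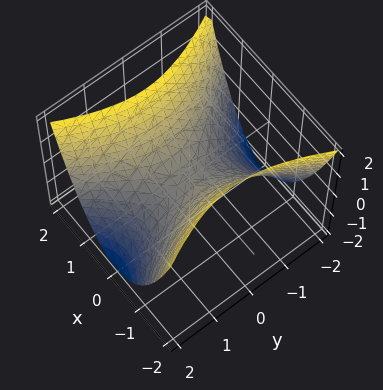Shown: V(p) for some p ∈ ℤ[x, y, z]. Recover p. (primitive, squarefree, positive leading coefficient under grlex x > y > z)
2*x^2 - y^2 - 2*z

1. Degree: a saddle surface; a quadric, so deg p = 2.
2. Symmetries: the y ↦ −y reflection is a symmetry, so y appears only in even powers; it's symmetric under x → −x, forcing even powers of x.
3. Reading off the gridlines: one y-axis crossing is at y = 0; it meets the x-axis at x = 0 (among the integer gridlines).
4. Fitting integer coefficients to these (and the overall shape) gives p.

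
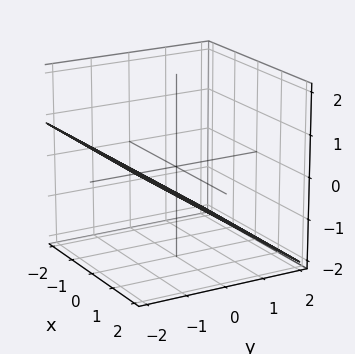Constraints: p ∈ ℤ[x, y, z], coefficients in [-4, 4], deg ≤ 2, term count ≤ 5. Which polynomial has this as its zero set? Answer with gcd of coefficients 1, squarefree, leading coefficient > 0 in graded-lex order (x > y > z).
2*y + 3*z + 2

(a) deg p = 1.
(b) Against the integer gridlines: it crosses the y-axis at the gridline y = -1; no x-intercept at any integer in the box.
(c) Together with the visible shape, these determine p as stated.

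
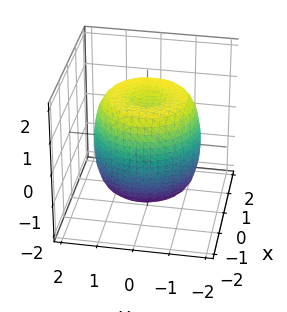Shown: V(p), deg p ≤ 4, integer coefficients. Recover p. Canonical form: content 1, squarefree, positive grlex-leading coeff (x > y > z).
2*x^4 + 4*x^2*y^2 + 2*y^4 - 3*x^2 - 3*y^2 + 2*z^2 - 3

(a) deg p = 4. No degree-3 surface has this shape.
(b) Symmetries: every cross-section ⟂ z is a circle, so x, y appear only via x² + y².
(c) Checking where it meets the axes: a circular section at z = -1 has radius between 1 and 2.
(d) These observations pin down the coefficients.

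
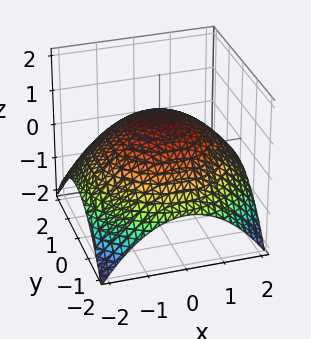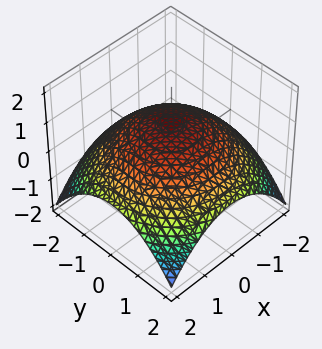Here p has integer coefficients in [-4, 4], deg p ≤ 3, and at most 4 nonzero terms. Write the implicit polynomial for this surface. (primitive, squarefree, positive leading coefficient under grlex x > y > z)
1. The degree is 2 — the shape is more complex than any degree-1 surface.
2. Symmetries: rotational symmetry about the z-axis ⇒ p depends on x, y only through x² + y².
3. Observable constraints: it crosses the z-axis at the gridline z = 1; a circular section at z = 0 has radius between 1 and 2.
4. These observations pin down the coefficients.

x^2 + y^2 + 3*z - 3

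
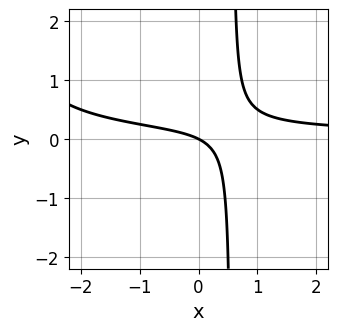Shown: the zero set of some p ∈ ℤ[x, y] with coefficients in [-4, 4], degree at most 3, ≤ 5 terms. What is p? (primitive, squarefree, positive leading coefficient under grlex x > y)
x^2*y + 3*x*y - x - 2*y

(a) Degree: no degree-2 curve has this shape, so deg p = 3.
(b) Observable constraints: it crosses the x-axis at the gridline x = 0; it crosses the y-axis at the gridline y = 0.
(c) Fitting integer coefficients to these (and the overall shape) gives p.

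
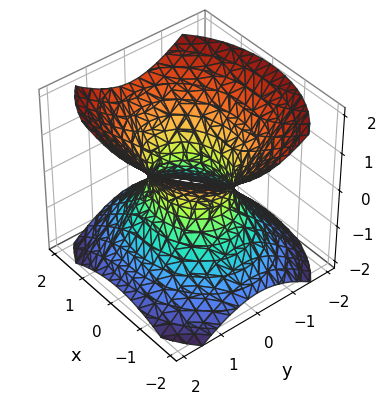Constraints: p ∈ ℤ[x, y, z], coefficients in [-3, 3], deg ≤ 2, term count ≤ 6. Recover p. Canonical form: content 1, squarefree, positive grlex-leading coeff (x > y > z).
2*x^2 + 3*y^2 - 3*z^2 - 2

1. deg p = 2. One connected sheet with a waist; a quadric.
2. Symmetries: the y ↦ −y reflection is a symmetry, so y appears only in even powers; the z ↦ −z reflection is a symmetry, so z appears only in even powers; mirror symmetry x ↦ −x ⇒ only even powers of x.
3. Checking where it meets the axes: the x-axis gridline crossings are at x ∈ {-1, 1}; it misses every integer gridline on the z-axis.
4. Fitting integer coefficients to these (and the overall shape) gives p.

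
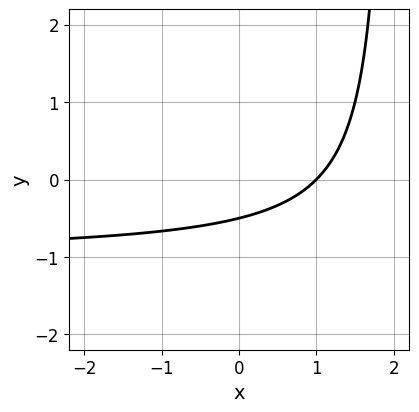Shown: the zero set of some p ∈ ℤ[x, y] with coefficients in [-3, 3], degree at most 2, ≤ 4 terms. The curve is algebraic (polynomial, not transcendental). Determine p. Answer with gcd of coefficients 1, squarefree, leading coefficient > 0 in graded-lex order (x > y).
1. Degree: no degree-1 curve has this shape, so deg p = 2.
2. Against the integer gridlines: it crosses the x-axis at the gridline x = 1.
3. Assembling these constraints gives the stated polynomial.

x*y + x - 2*y - 1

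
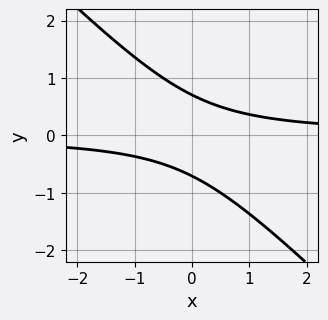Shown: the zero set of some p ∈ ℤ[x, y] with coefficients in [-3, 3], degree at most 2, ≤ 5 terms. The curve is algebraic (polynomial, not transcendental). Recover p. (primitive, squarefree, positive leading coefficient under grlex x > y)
deg p = 2. The shape is more complex than any degree-1 curve.
Against the integer gridlines: no x-intercept at any integer in the box.
Fitting integer coefficients to these (and the overall shape) gives p.

2*x*y + 2*y^2 - 1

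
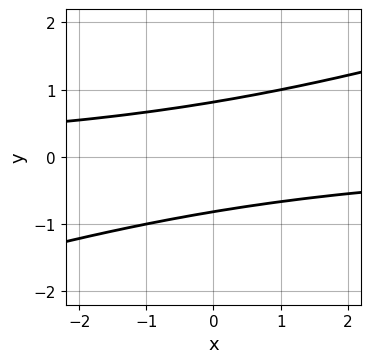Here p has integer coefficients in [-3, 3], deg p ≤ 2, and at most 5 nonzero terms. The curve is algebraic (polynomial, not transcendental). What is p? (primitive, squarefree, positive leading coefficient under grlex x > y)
x*y - 3*y^2 + 2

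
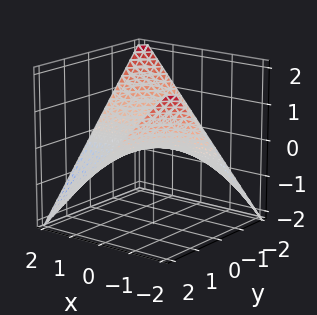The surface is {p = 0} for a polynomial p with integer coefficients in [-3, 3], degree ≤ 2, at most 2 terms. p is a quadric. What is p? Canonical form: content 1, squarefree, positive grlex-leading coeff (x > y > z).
(a) deg p = 2.
(b) Reading off the gridlines: every point of the y-axis in the box is on the surface; one z-axis crossing is at z = 0; the visible x-axis segment lies entirely on the surface.
(c) Putting this together gives p.

x*y + 2*z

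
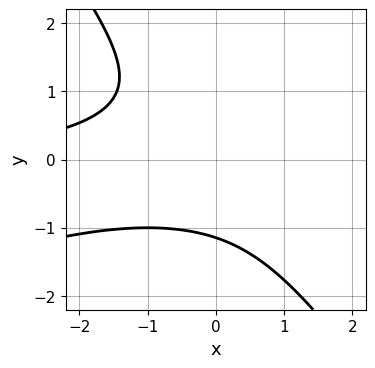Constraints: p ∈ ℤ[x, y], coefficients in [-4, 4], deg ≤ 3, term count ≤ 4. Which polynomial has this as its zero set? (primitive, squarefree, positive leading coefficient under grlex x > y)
x^2*y - 2*x*y^2 - 2*y^3 - 3

(a) deg p = 3. A generic line meets the curve in up to 3 points.
(b) Checking where it meets the axes: no x-intercept at any integer in the box.
(c) Assembling these constraints gives the stated polynomial.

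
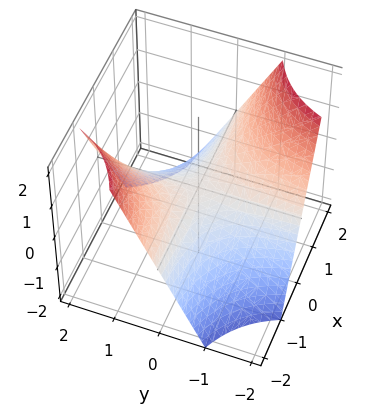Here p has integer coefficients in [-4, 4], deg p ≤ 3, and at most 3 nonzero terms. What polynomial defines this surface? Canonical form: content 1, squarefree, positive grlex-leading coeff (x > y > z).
x*y + z

First, deg p = 2. A hyperbolic paraboloid; a quadric.
Then, against the integer gridlines: the visible y-axis segment lies entirely on the surface; every point of the x-axis in the box is on the surface.
Finally, these observations pin down the coefficients.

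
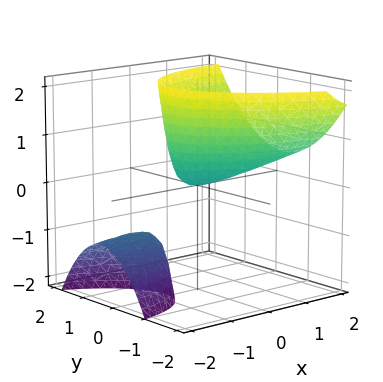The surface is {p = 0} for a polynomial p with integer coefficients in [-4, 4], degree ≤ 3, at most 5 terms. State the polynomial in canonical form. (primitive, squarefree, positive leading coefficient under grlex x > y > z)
x^2 + x*y - 3*x*z + 3*y^2 - 2*z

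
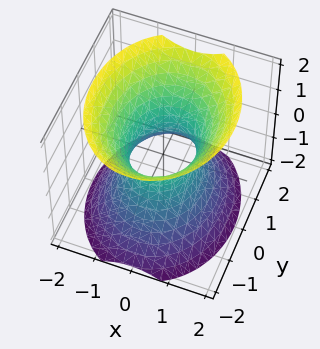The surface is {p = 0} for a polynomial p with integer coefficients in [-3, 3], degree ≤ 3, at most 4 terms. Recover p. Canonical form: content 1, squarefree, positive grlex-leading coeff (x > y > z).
3*x^2 + 2*y^2 - 2*z^2 - 2

1. Degree: one connected sheet with a waist; a quadric, so deg p = 2.
2. Symmetries: mirror symmetry y ↦ −y ⇒ only even powers of y; the z ↦ −z reflection is a symmetry, so z appears only in even powers; it's symmetric under x → −x, forcing even powers of x.
3. Against the integer gridlines: it misses every integer gridline on the z-axis; among the integer gridlines, it crosses the y-axis at y ∈ {-1, 1}.
4. Assembling these constraints gives the stated polynomial.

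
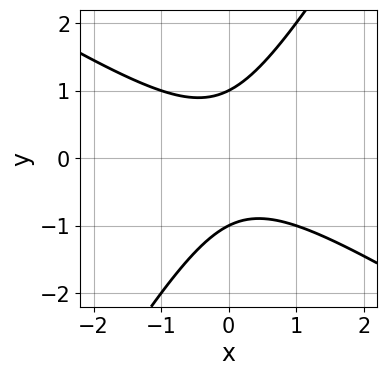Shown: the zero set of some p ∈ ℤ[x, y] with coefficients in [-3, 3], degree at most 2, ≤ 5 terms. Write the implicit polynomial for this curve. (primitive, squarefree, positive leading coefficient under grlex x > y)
1. The degree is 2 — the shape is more complex than any degree-1 curve.
2. Against the integer gridlines: among the integer gridlines, it crosses the y-axis at y ∈ {-1, 1}; it misses every integer gridline on the x-axis.
3. Together with the visible shape, these determine p as stated.

x^2 + x*y - y^2 + 1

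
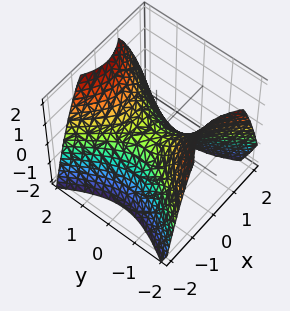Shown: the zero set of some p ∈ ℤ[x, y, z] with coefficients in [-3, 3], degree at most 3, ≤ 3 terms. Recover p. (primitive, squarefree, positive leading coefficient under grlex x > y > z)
3*x^2 - 2*y^2 + 3*z

Degree: a saddle surface; a quadric, so deg p = 2.
Symmetries: the x ↦ −x reflection is a symmetry, so x appears only in even powers; the y ↦ −y reflection is a symmetry, so y appears only in even powers.
Reading off the gridlines: one y-axis crossing is at y = 0; one x-axis crossing is at x = 0.
The integer polynomial consistent with all of this is the stated p.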